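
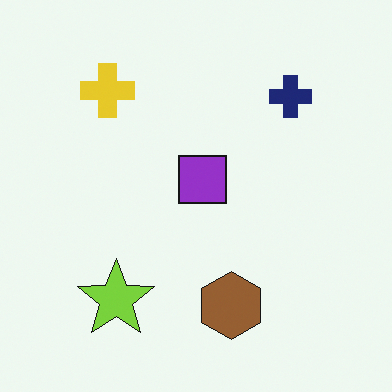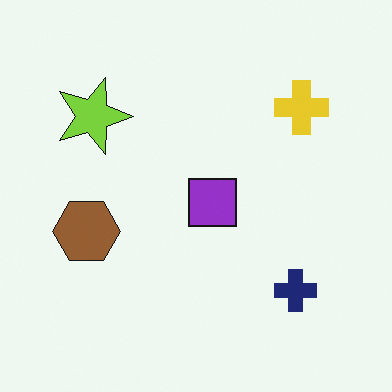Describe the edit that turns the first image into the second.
The transformation is: rotated 90° clockwise.

The yellow cross sits in the top-left of the first image and the top-right of the second — consistent with a whole-image 90° clockwise rotation.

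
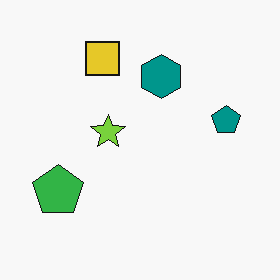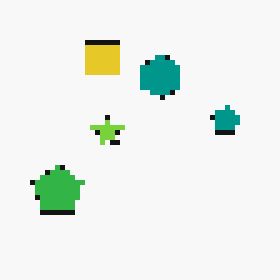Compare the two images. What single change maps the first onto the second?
This is the original image lightly pixelated (a mild mosaic effect).

Shapes are reduced to large square blocks; fine edges and outlines are lost — a downscale-then-upscale (mosaic) effect.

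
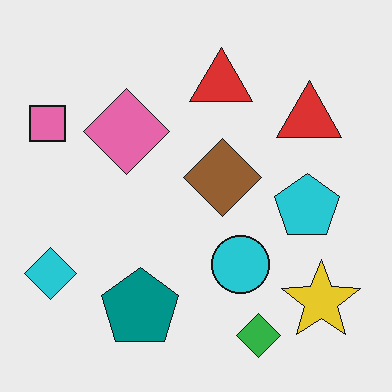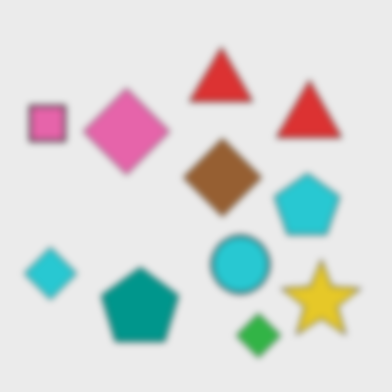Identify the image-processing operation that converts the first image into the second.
Noticeably gaussian-blurred.

Shape edges and outlines are uniformly softened across the whole image.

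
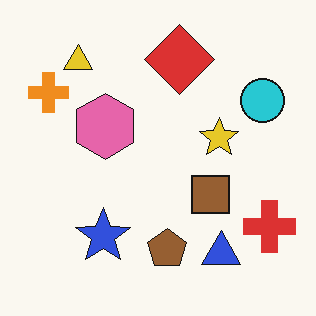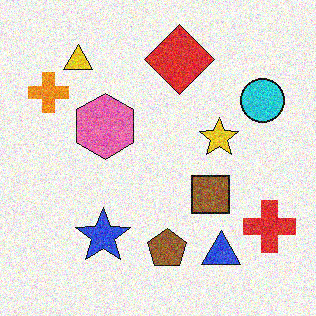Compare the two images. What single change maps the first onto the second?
The second image is the first degraded with strong gaussian noise.

Random speckle covers the whole image, including the flat background.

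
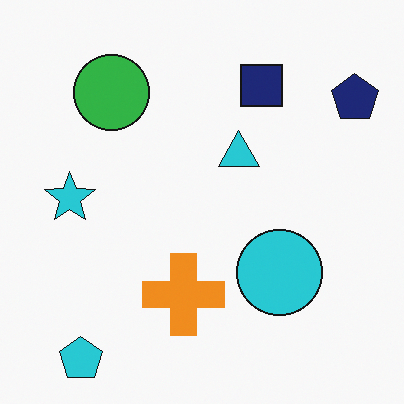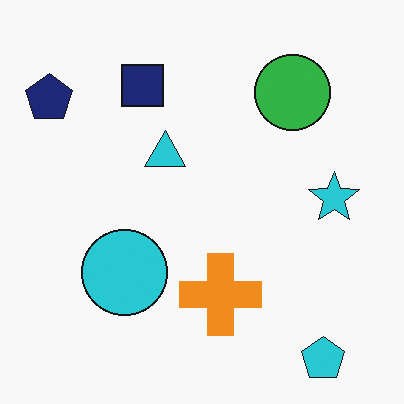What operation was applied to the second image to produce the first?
Flipped horizontally (left ↔ right).

The navy pentagon is in the top-left of the second image and the top-right of the first — shapes on opposite sides of the vertical midline have swapped in a mirror flip.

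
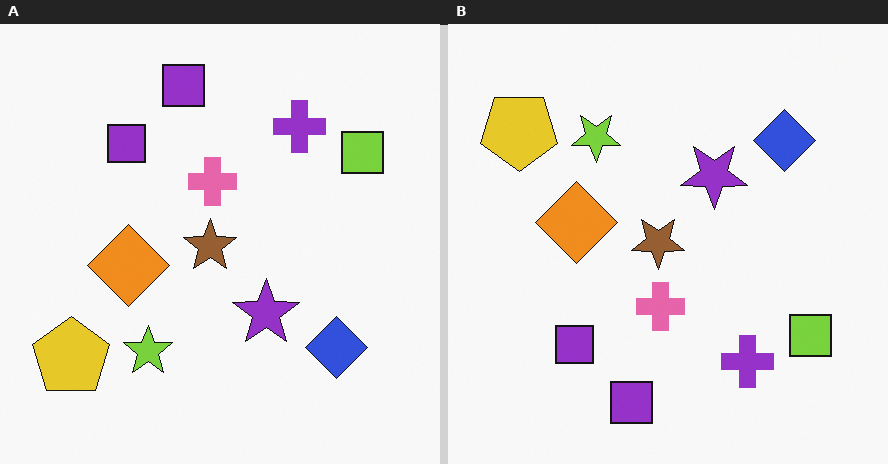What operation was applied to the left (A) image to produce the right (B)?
The right (B) image is the left (A) flipped vertically (top ↔ bottom).

The purple cross is in the top-right of the left (A) image and the bottom-right of the right (B) — shapes on opposite sides of the horizontal midline have swapped in a mirror flip.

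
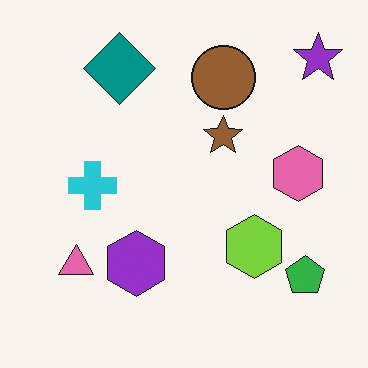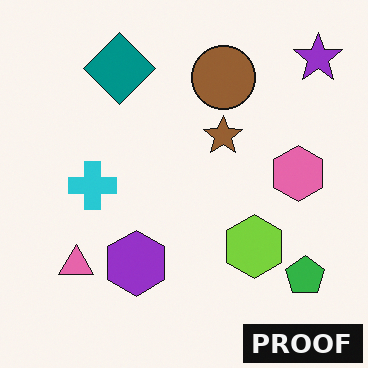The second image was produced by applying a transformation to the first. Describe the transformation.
Watermarked with the text "PROOF" in the lower-right corner.

A dark label reading "PROOF" appears in the lower-right corner.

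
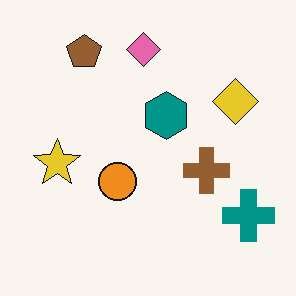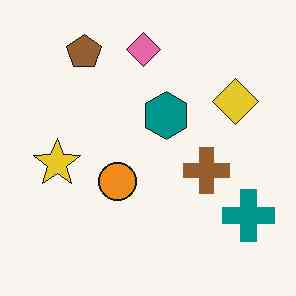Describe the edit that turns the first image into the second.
JPEG-compressed with visible artifacts.

Blocky 8×8 compression artifacts appear around shape edges and the flat background shows ringing — characteristic JPEG degradation.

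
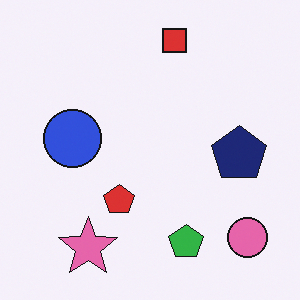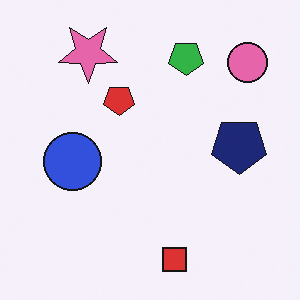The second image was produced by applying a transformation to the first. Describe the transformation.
This is the original image flipped vertically (top ↔ bottom).

The red square is in the top of the first image and the bottom of the second — shapes on opposite sides of the horizontal midline have swapped in a mirror flip.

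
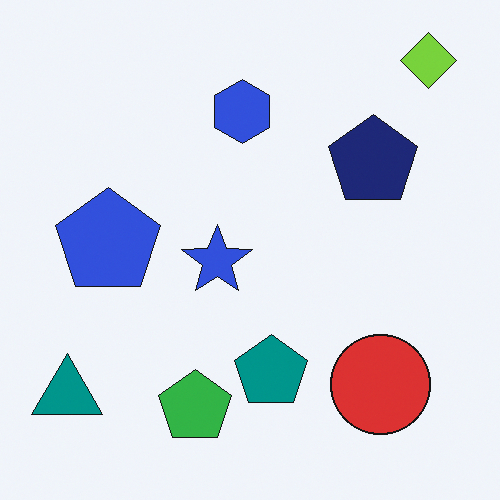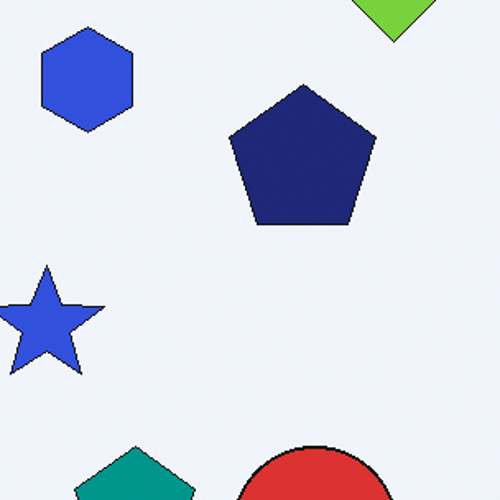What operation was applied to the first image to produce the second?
This is the original image cropped tightly and scaled back up.

The visible shapes are larger and the field of view is narrower; shapes near the original edges may be partly or wholly outside the frame — a crop-and-rescale.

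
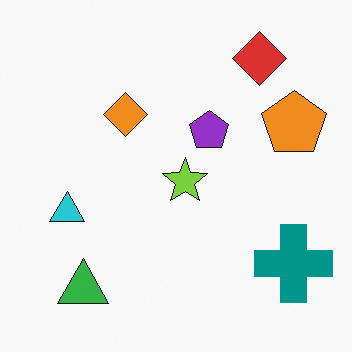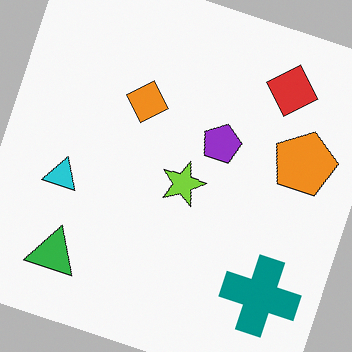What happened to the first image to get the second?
It was rotated clockwise by a clearly visible amount.

Every shape is tilted by the same angle and the image corners show triangular fill wedges — a whole-image rotation by a non-right angle.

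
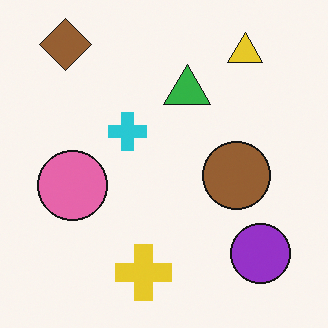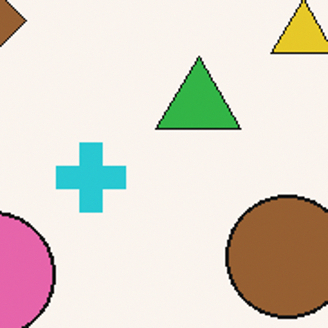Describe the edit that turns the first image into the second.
This is the original image cropped to a noticeably smaller region and rescaled.

The visible shapes are larger and the field of view is narrower; shapes near the original edges may be partly or wholly outside the frame — a crop-and-rescale.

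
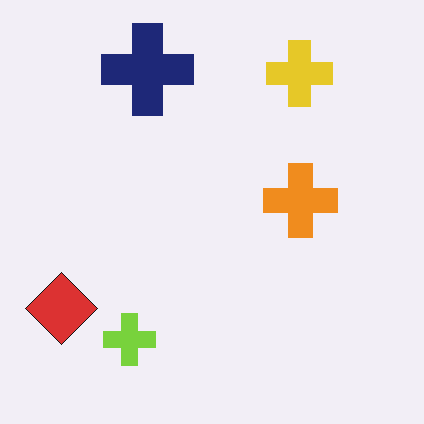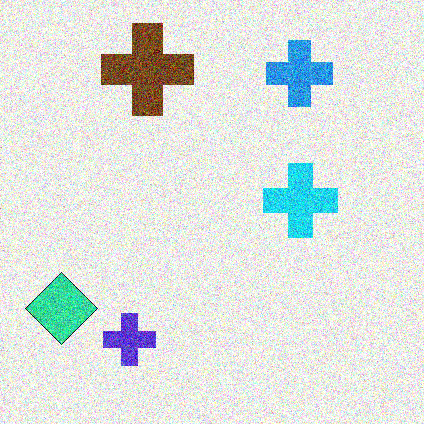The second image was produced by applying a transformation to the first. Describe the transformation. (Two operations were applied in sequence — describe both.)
Hue-shifted through roughly half the color wheel, then degraded with a thick layer of grain.

Every shape's color has rotated by the same amount around the hue wheel — a uniform hue shift. Random speckle covers the whole image, including the flat background.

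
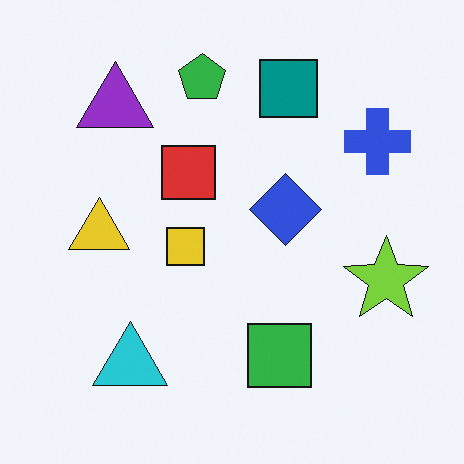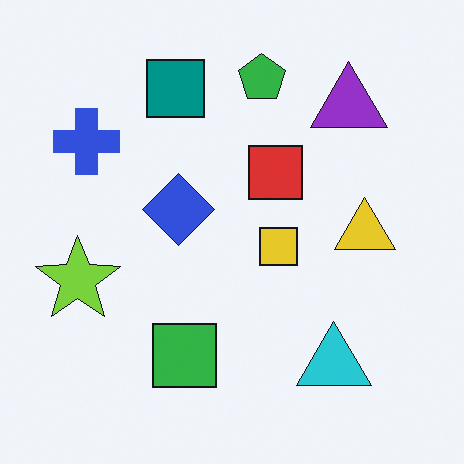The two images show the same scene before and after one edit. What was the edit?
This is the original image flipped horizontally (left ↔ right).

The lime star is in the right of the first image and the left of the second — shapes on opposite sides of the vertical midline have swapped in a mirror flip.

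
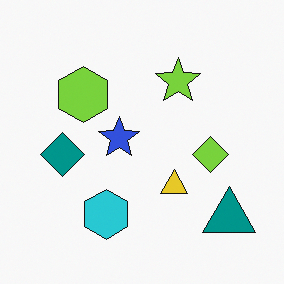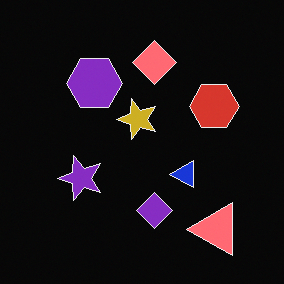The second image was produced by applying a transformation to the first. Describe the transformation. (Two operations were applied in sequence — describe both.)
The transformation is: color-inverted (negative), then transposed (reflected across the top-left ↔ bottom-right diagonal).

The light background has become dark and every shape's color is its complement — a photographic negative. Shapes have swapped their row and column positions — what was in the top-right is now in the bottom-left — a diagonal reflection.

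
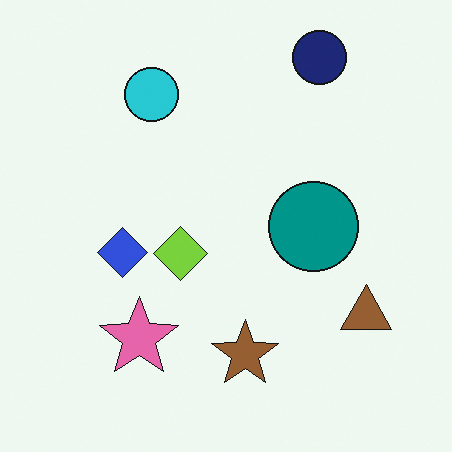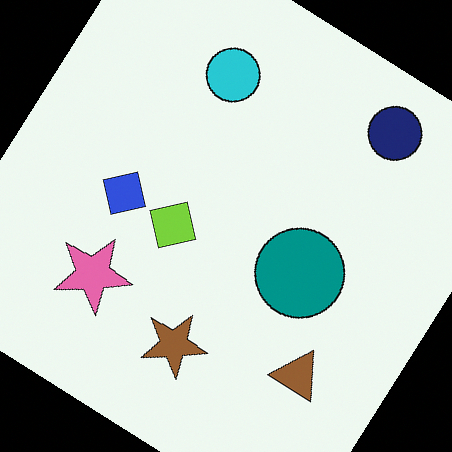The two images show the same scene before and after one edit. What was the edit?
It was rotated clockwise by a large amount — several tens of degrees.

Every shape is tilted by the same angle and the image corners show triangular fill wedges — a whole-image rotation by a non-right angle.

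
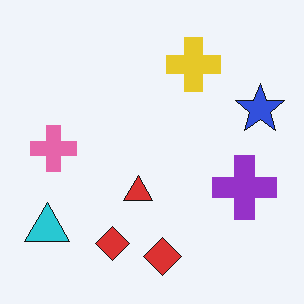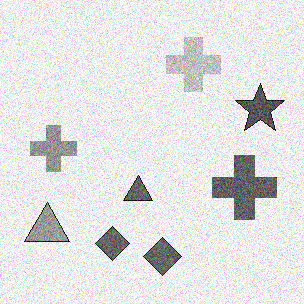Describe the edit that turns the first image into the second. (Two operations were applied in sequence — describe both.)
The image was converted to grayscale, then degraded with visible gaussian noise.

All color is removed — every shape is now a shade of grey. Random speckle covers the whole image, including the flat background.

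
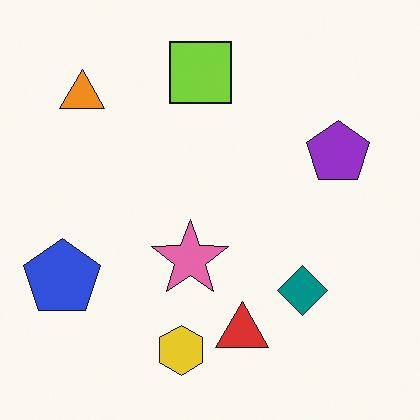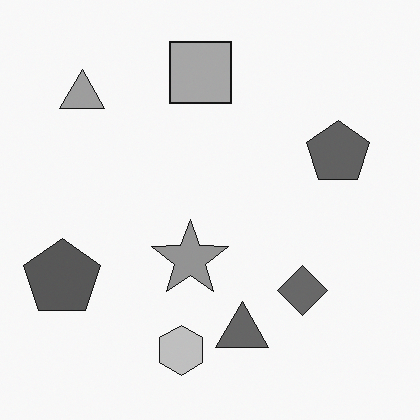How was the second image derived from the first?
It was converted to grayscale.

All color is removed — every shape is now a shade of grey.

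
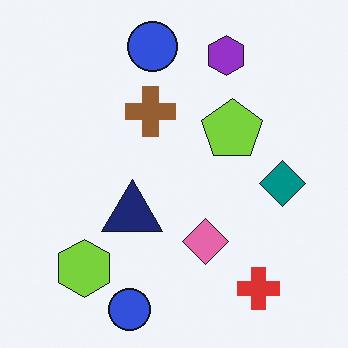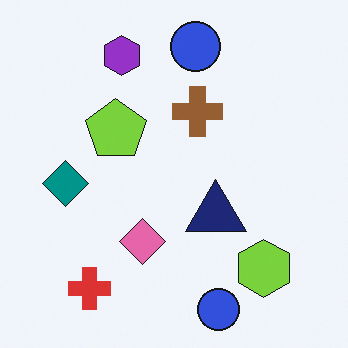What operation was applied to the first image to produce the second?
The image was flipped horizontally (left ↔ right).

The teal diamond is in the right of the first image and the left of the second — shapes on opposite sides of the vertical midline have swapped in a mirror flip.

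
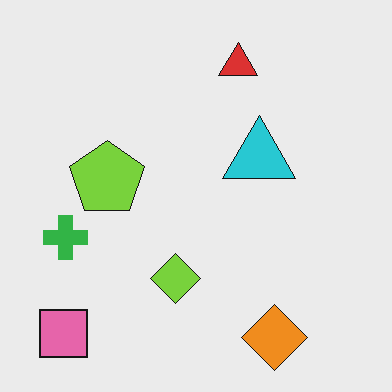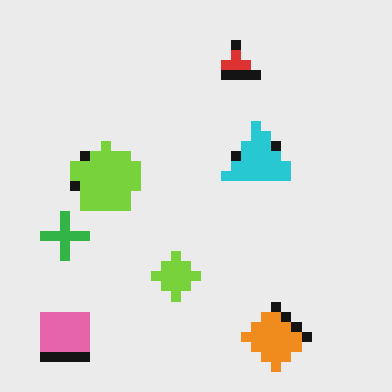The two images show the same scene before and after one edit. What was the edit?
It was coarsely pixelated.

Shapes are reduced to large square blocks; fine edges and outlines are lost — a downscale-then-upscale (mosaic) effect.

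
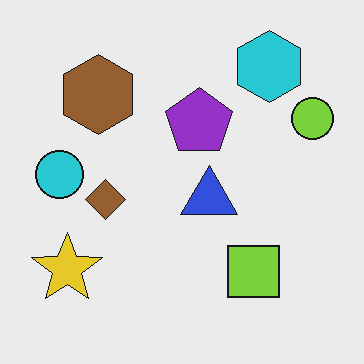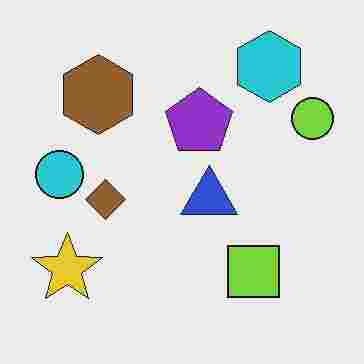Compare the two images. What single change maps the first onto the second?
The second image is the first heavily JPEG-compressed with obvious blocking artifacts.

Blocky 8×8 compression artifacts appear around shape edges and the flat background shows ringing — characteristic JPEG degradation.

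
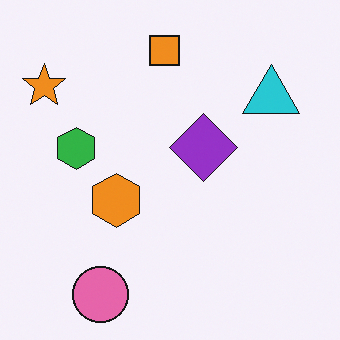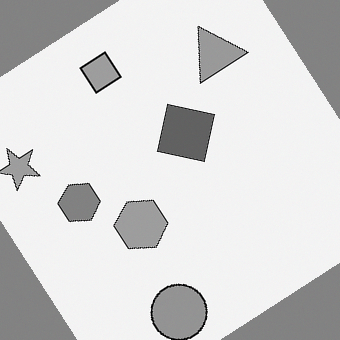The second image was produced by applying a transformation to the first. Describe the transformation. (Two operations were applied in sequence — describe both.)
The image was converted to grayscale, then rotated counter-clockwise by a large amount — several tens of degrees.

All color is removed — every shape is now a shade of grey. Every shape is tilted by the same angle and the image corners show triangular fill wedges — a whole-image rotation by a non-right angle.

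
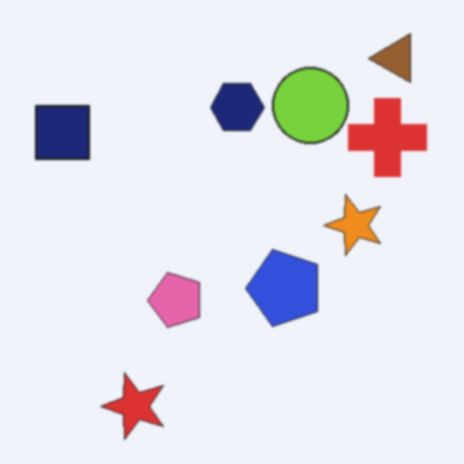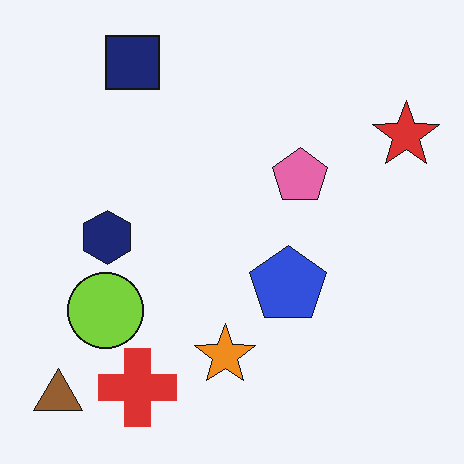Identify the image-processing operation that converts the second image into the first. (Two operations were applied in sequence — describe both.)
The transformation is: lightly blurred, then transposed (reflected across the top-left ↔ bottom-right diagonal).

Shape edges and outlines are uniformly softened across the whole image. Shapes have swapped their row and column positions — what was in the top-right is now in the bottom-left — a diagonal reflection.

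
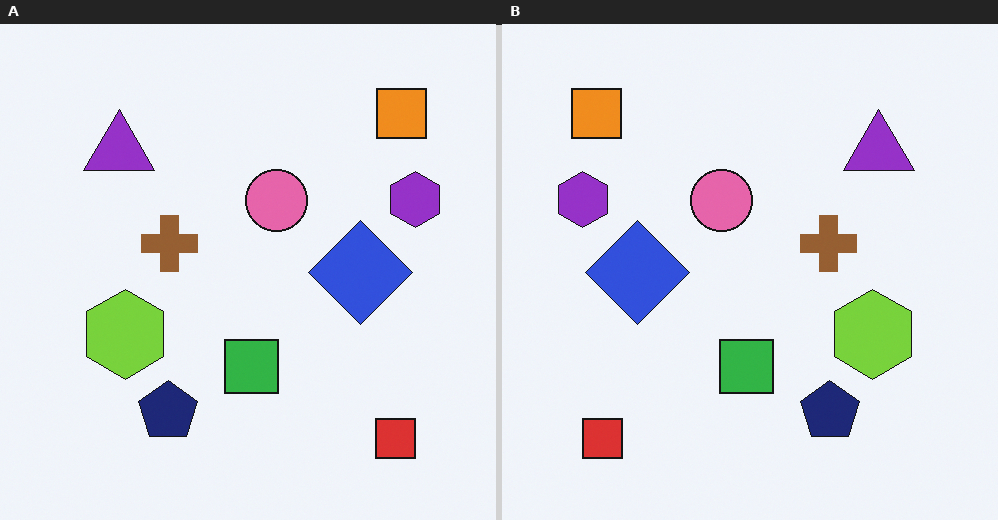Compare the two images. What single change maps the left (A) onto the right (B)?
It was flipped horizontally (left ↔ right).

The purple hexagon is in the right of the left (A) image and the left of the right (B) — shapes on opposite sides of the vertical midline have swapped in a mirror flip.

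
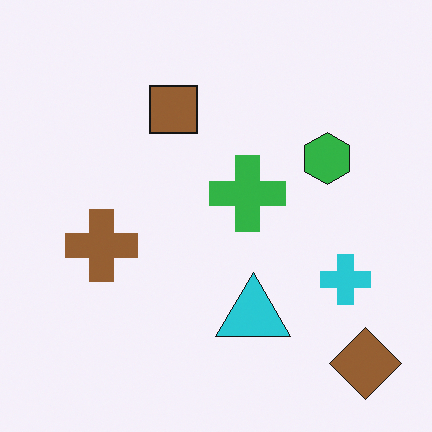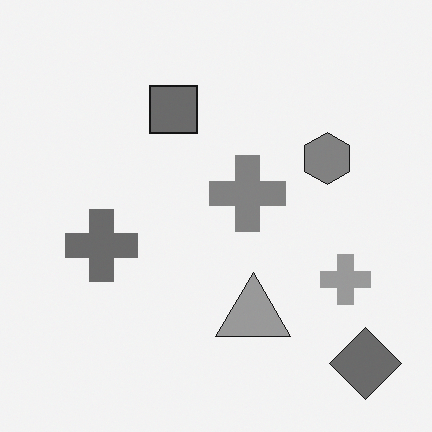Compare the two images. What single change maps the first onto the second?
It was converted to grayscale.

All color is removed — every shape is now a shade of grey.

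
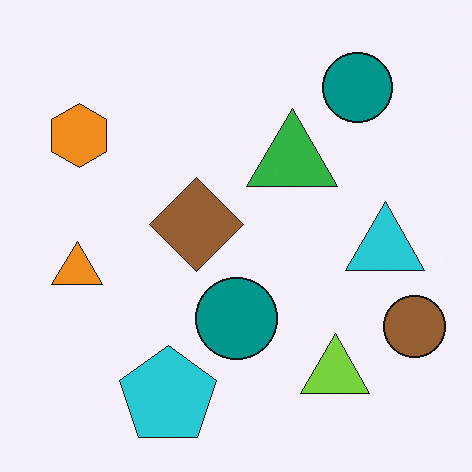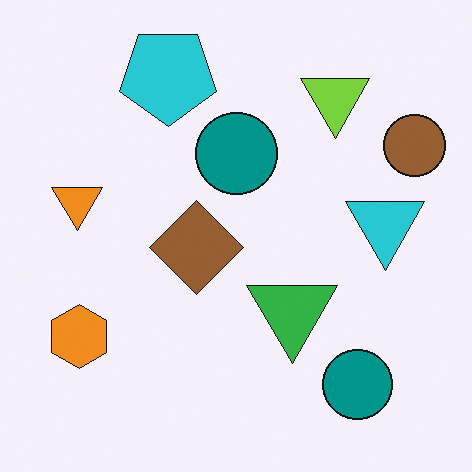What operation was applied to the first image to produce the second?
Flipped vertically (top ↔ bottom).

The cyan pentagon is in the bottom of the first image and the top of the second — shapes on opposite sides of the horizontal midline have swapped in a mirror flip.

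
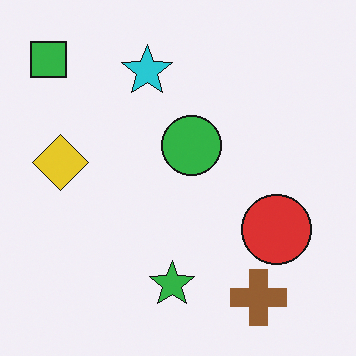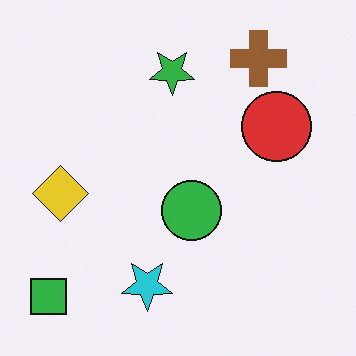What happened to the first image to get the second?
It was flipped vertically (top ↔ bottom).

The brown cross is in the bottom-right of the first image and the top-right of the second — shapes on opposite sides of the horizontal midline have swapped in a mirror flip.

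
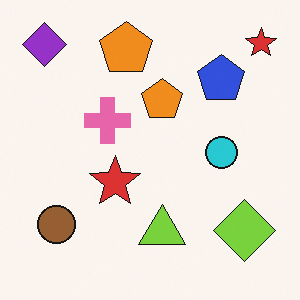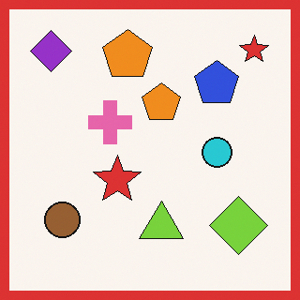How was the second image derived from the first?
This is the original image framed with a red border.

A solid red frame runs around the edge of the second image, with the content slightly shrunk inside it.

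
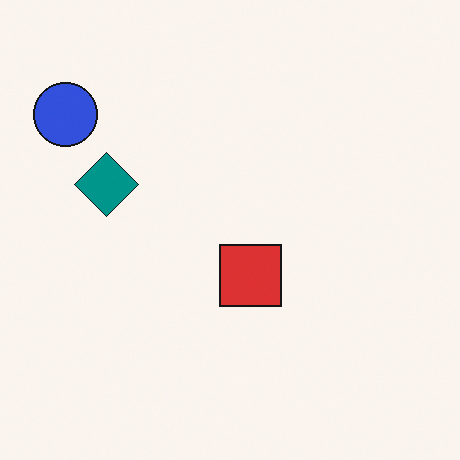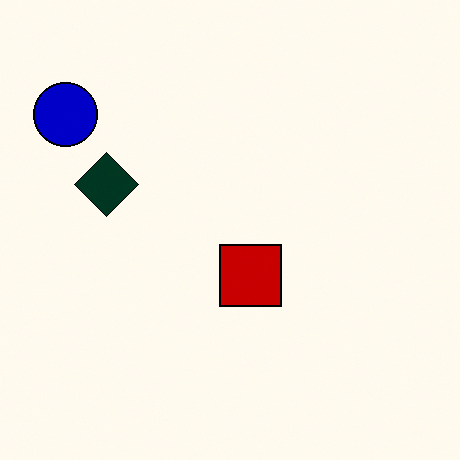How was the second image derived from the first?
The transformation is: boosted in contrast.

Tones are pushed away from mid-grey across the whole image — a global contrast change.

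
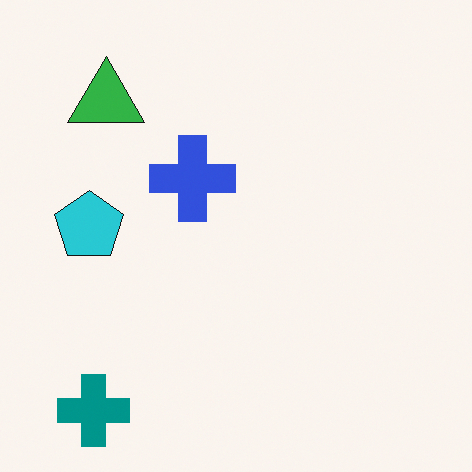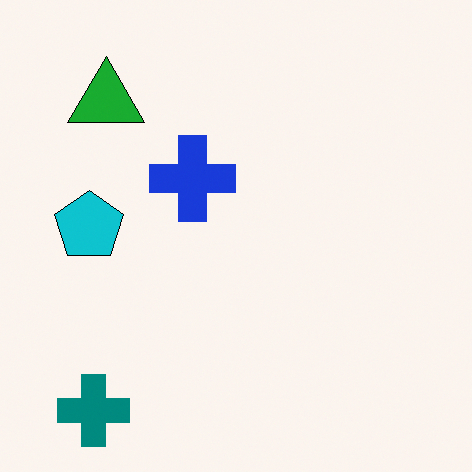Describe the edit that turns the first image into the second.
The second image is the first given slightly increased contrast.

Tones are pushed away from mid-grey across the whole image — a global contrast change.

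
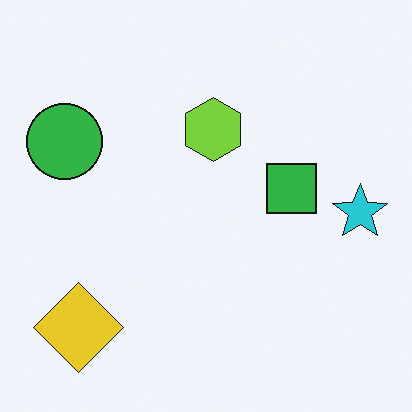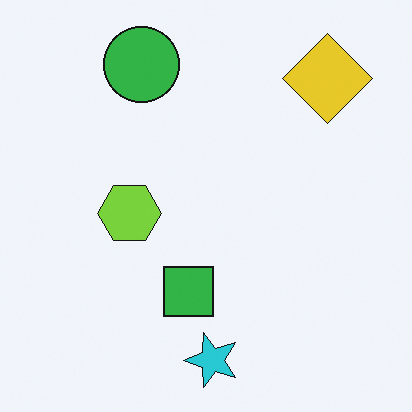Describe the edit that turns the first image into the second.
The image was transposed (reflected across the top-left ↔ bottom-right diagonal).

Shapes have swapped their row and column positions — what was in the top-right is now in the bottom-left — a diagonal reflection.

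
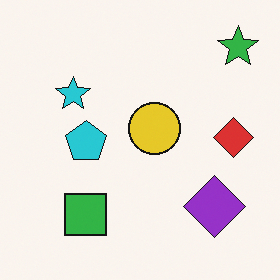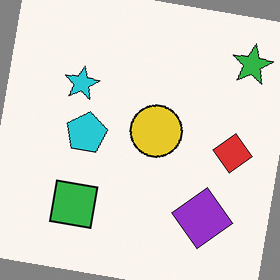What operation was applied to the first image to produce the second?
It was rotated clockwise by a slight angle.

Every shape is tilted by the same angle and the image corners show triangular fill wedges — a whole-image rotation by a non-right angle.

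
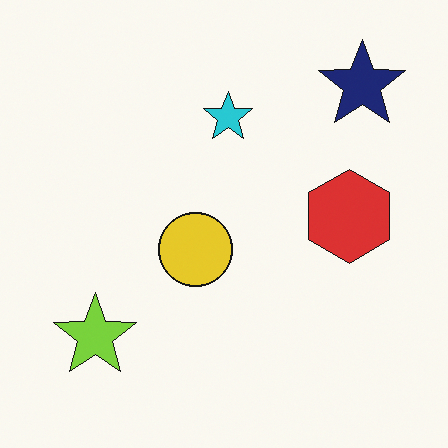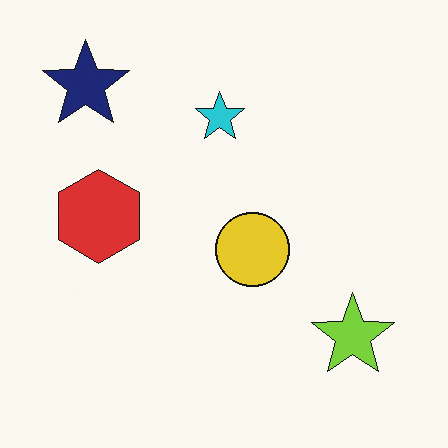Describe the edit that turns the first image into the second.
The image was flipped horizontally (left ↔ right).

The navy star is in the top-right of the first image and the top-left of the second — shapes on opposite sides of the vertical midline have swapped in a mirror flip.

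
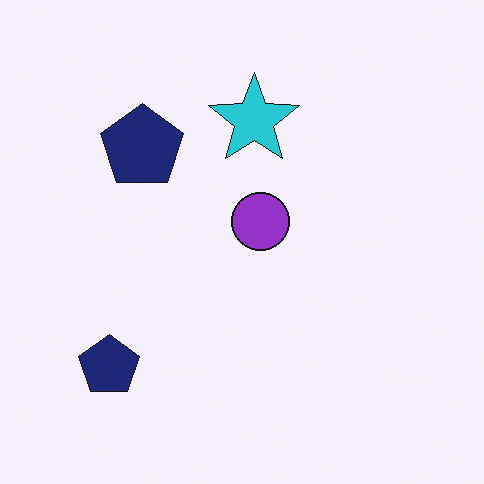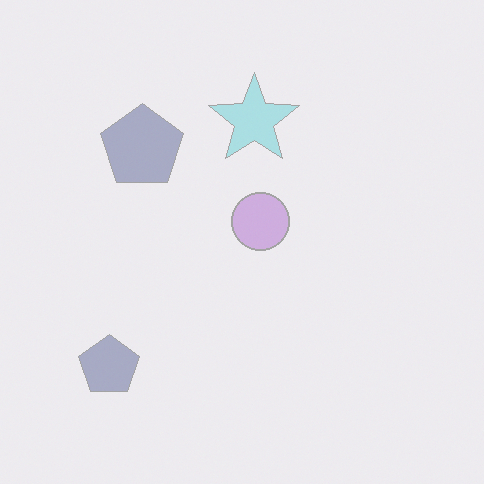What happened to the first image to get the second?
The image was given much lower contrast.

Tones are pushed toward mid-grey across the whole image — a global contrast change.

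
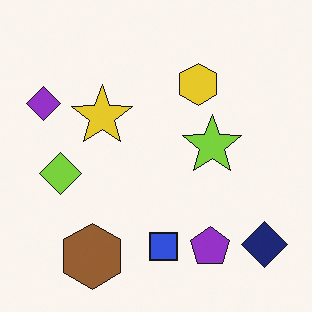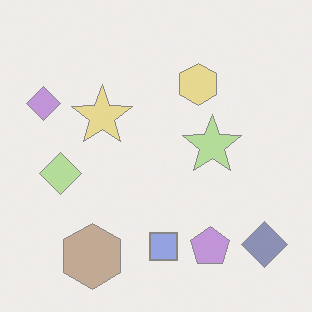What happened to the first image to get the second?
Washed out (contrast reduced).

Tones are pushed toward mid-grey across the whole image — a global contrast change.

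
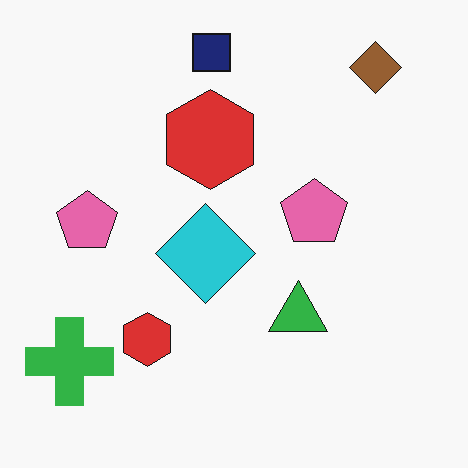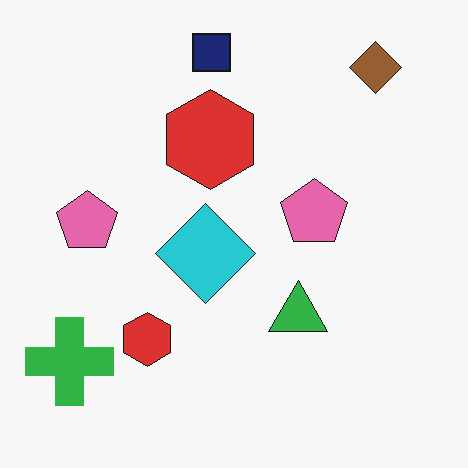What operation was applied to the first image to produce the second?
The second image is the first JPEG-compressed with visible artifacts.

Blocky 8×8 compression artifacts appear around shape edges and the flat background shows ringing — characteristic JPEG degradation.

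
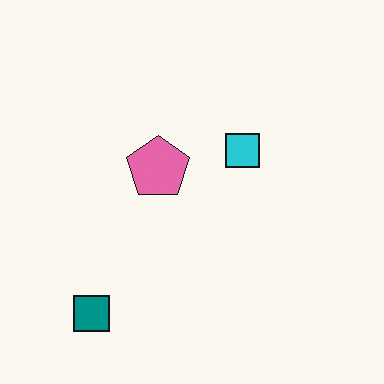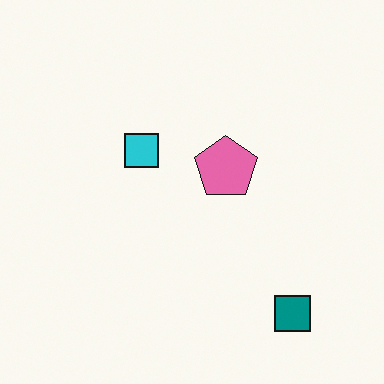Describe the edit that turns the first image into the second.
The transformation is: flipped horizontally (left ↔ right).

The teal square is in the bottom-left of the first image and the bottom-right of the second — shapes on opposite sides of the vertical midline have swapped in a mirror flip.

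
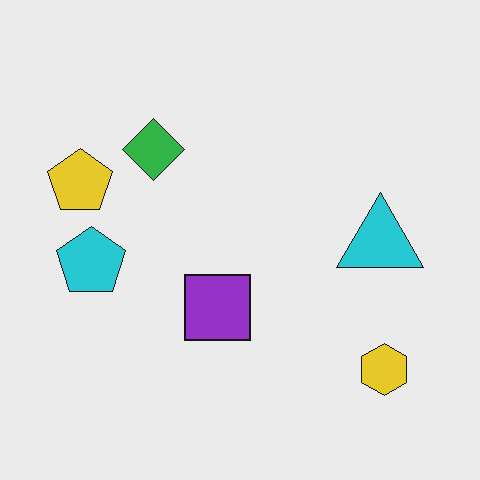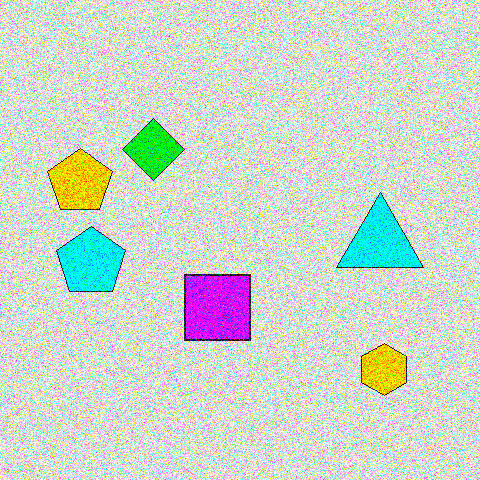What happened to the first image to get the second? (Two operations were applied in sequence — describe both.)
This is the original image degraded with heavy additive noise, then heavily oversaturated.

Random speckle covers the whole image, including the flat background. All colors are more vivid — a global saturation change.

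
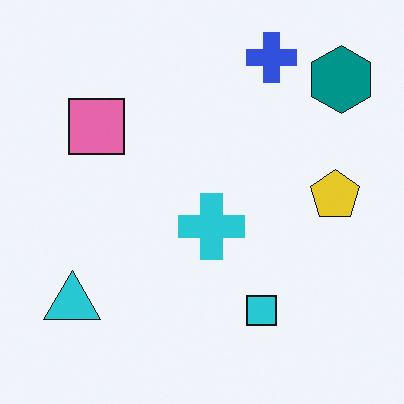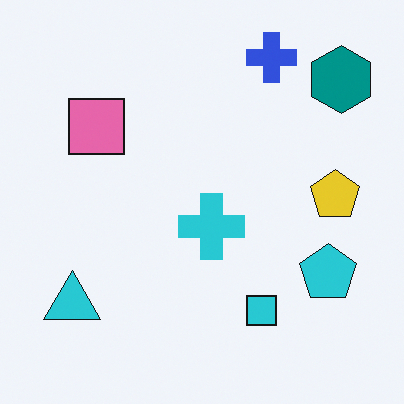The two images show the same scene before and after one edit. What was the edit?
The transformation is: overlaid with an additional cyan pentagon.

A cyan pentagon appears in the second image that is absent from the first.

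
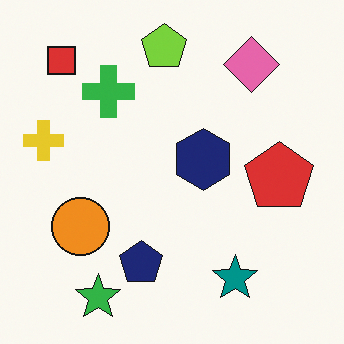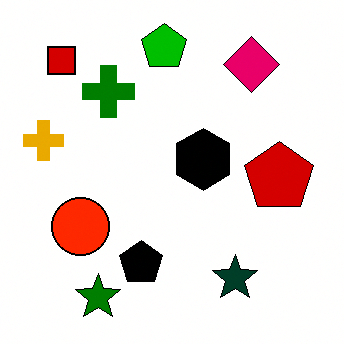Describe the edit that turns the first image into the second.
The transformation is: given much higher contrast.

Tones are pushed away from mid-grey across the whole image — a global contrast change.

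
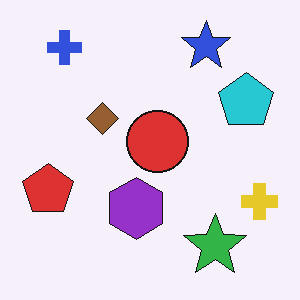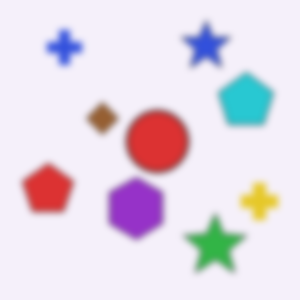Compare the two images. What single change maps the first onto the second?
This is the original image noticeably gaussian-blurred.

Shape edges and outlines are uniformly softened across the whole image.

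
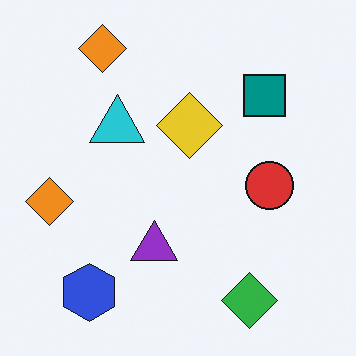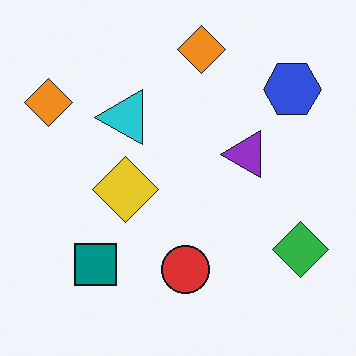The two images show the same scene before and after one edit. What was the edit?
The second image is the first transposed (reflected across the top-left ↔ bottom-right diagonal).

Shapes have swapped their row and column positions — what was in the top-right is now in the bottom-left — a diagonal reflection.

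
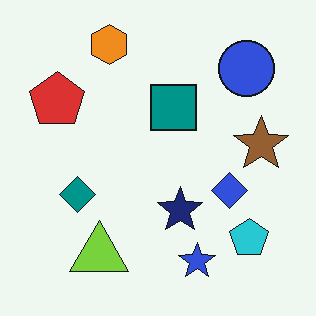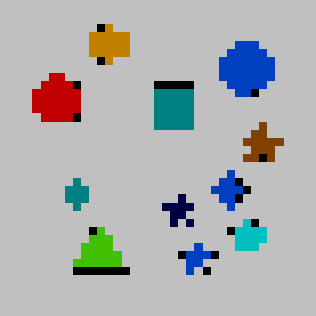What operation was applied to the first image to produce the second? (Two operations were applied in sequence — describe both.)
The image was heavily posterized to just a handful of flat colors, then moderately pixelated.

Each flat color has snapped to a coarser quantized level — most visibly, the near-white background has dropped to a flat grey. Shapes are reduced to large square blocks; fine edges and outlines are lost — a downscale-then-upscale (mosaic) effect.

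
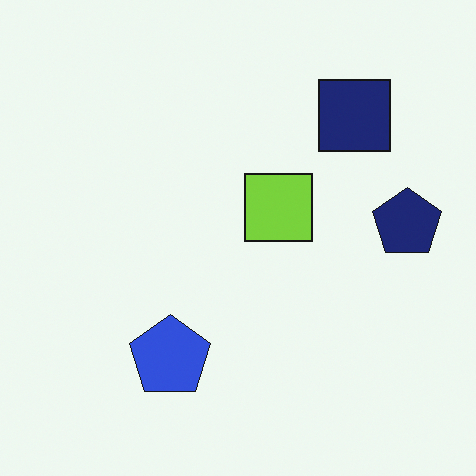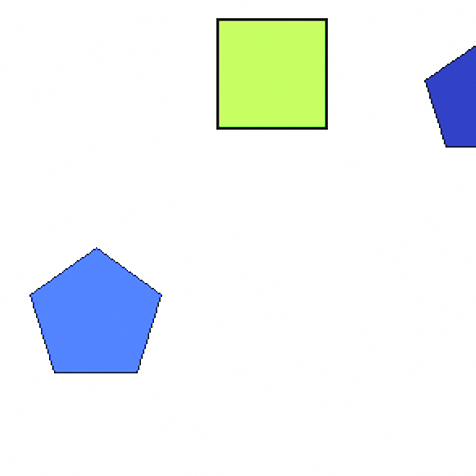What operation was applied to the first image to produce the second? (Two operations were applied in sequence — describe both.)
The image was cropped tightly and scaled back up, then brightened a lot.

The visible shapes are larger and the field of view is narrower; shapes near the original edges may be partly or wholly outside the frame — a crop-and-rescale. Every pixel — background and shapes alike — is uniformly brightened.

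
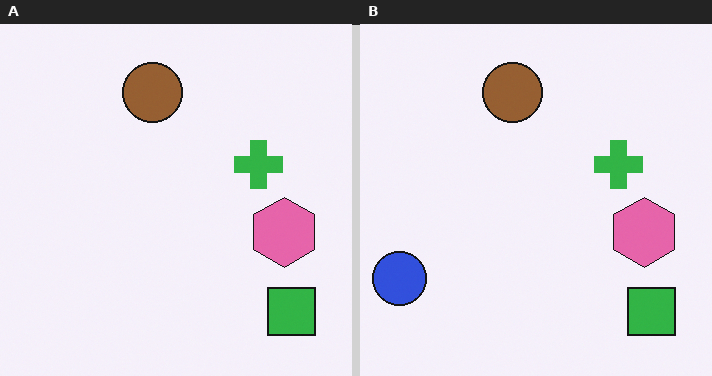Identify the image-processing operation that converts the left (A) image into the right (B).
The right (B) image is the left (A) overlaid with an additional blue circle.

A blue circle appears in the right (B) image that is absent from the left (A).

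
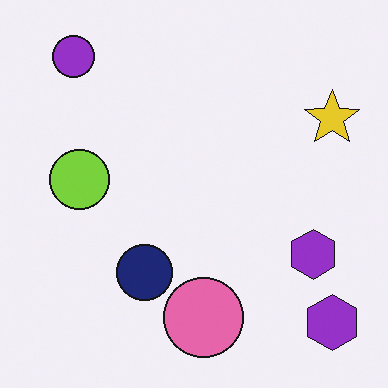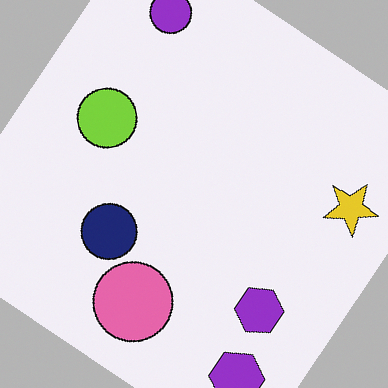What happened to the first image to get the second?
Rotated clockwise by a large amount — several tens of degrees.

Every shape is tilted by the same angle and the image corners show triangular fill wedges — a whole-image rotation by a non-right angle.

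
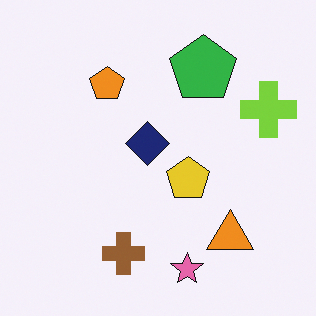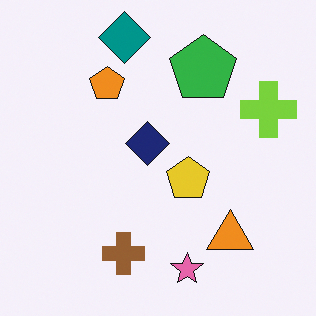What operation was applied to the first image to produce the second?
It was overlaid with an additional teal diamond.

A teal diamond appears in the second image that is absent from the first.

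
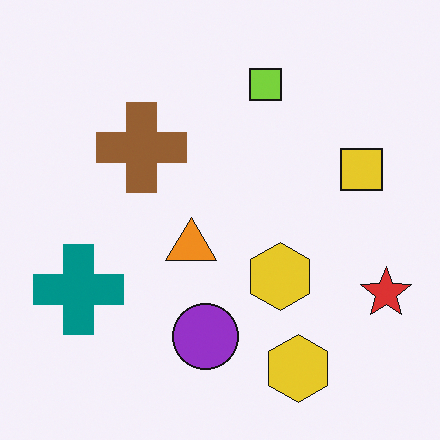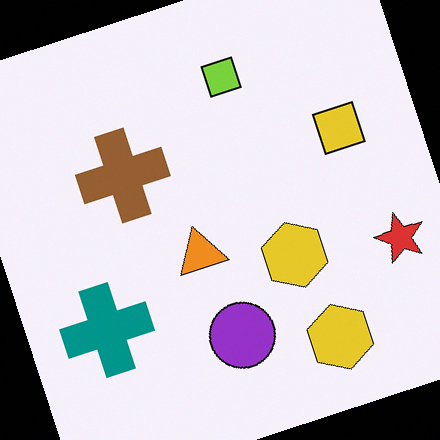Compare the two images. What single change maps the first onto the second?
Rotated counter-clockwise by a clearly visible amount.

Every shape is tilted by the same angle and the image corners show triangular fill wedges — a whole-image rotation by a non-right angle.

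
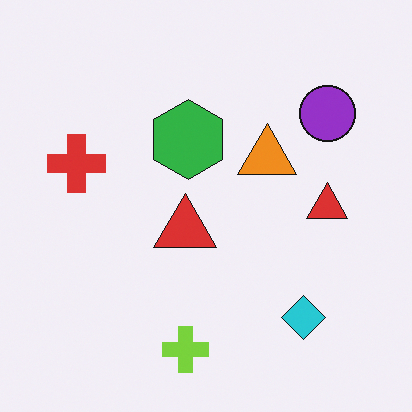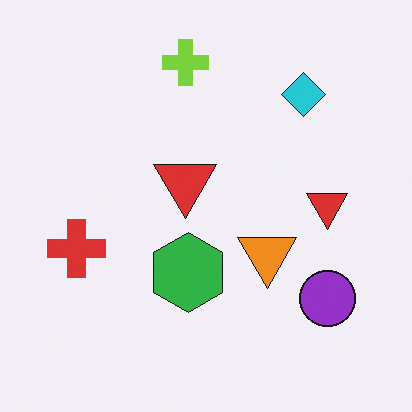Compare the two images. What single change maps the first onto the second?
The second image is the first flipped vertically (top ↔ bottom).

The lime cross is in the bottom of the first image and the top of the second — shapes on opposite sides of the horizontal midline have swapped in a mirror flip.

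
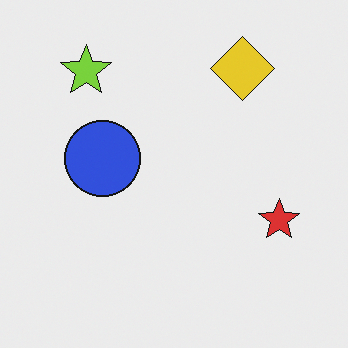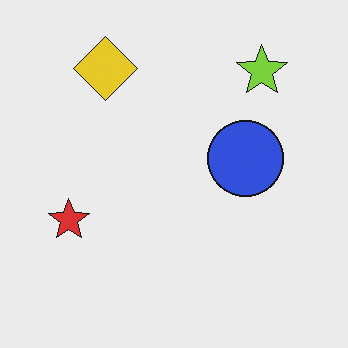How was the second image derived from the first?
This is the original image flipped horizontally (left ↔ right).

The red star is in the right of the first image and the left of the second — shapes on opposite sides of the vertical midline have swapped in a mirror flip.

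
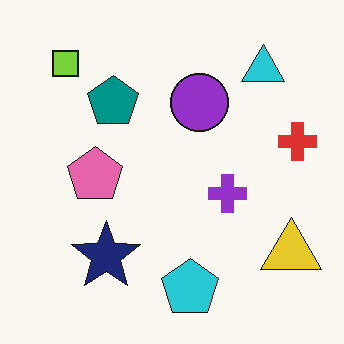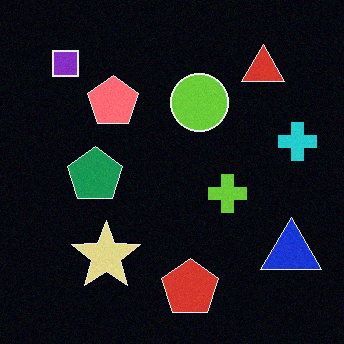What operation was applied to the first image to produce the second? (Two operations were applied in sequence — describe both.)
This is the original image degraded with light additive noise, then color-inverted (negative).

Random speckle covers the whole image, including the flat background. The light background has become dark and every shape's color is its complement — a photographic negative.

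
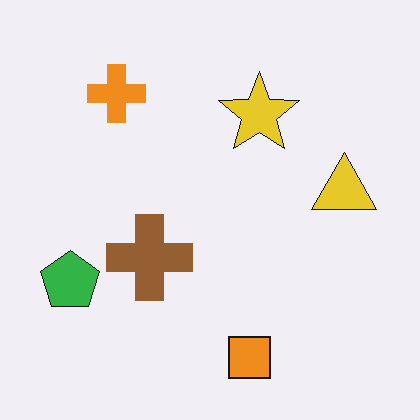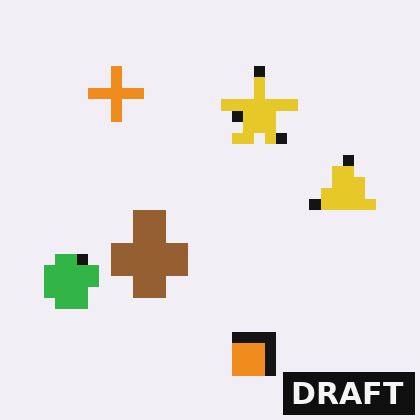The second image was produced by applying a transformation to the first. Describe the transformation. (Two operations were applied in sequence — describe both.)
The image was heavily pixelated into large blocks, then watermarked with the text "DRAFT" in the lower-right corner.

Shapes are reduced to large square blocks; fine edges and outlines are lost — a downscale-then-upscale (mosaic) effect. A dark label reading "DRAFT" appears in the lower-right corner.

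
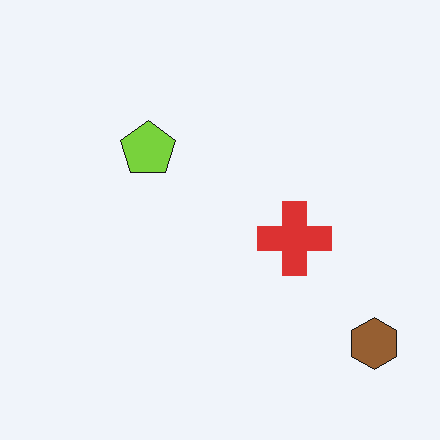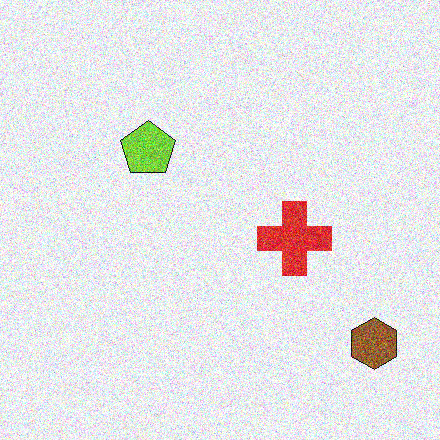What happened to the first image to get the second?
The image was degraded with a thick layer of grain.

Random speckle covers the whole image, including the flat background.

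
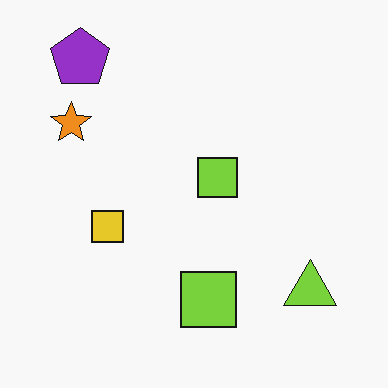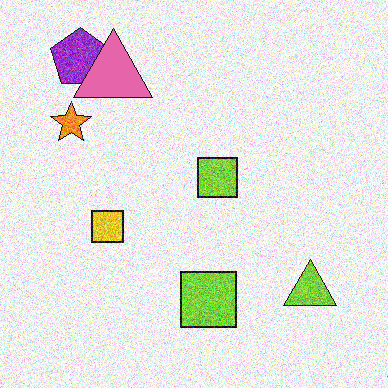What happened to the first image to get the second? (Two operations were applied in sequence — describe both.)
The image was degraded with a thick layer of grain, then overlaid with an additional pink triangle.

Random speckle covers the whole image, including the flat background. A pink triangle appears in the second image that is absent from the first.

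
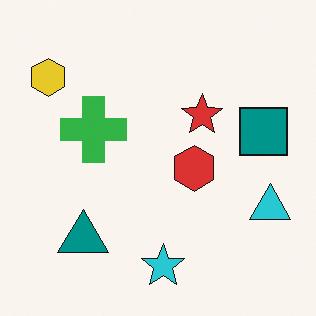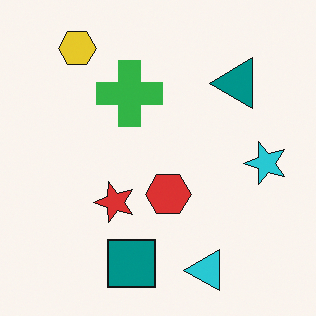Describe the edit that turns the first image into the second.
The transformation is: transposed (reflected across the top-left ↔ bottom-right diagonal).

Shapes have swapped their row and column positions — what was in the top-right is now in the bottom-left — a diagonal reflection.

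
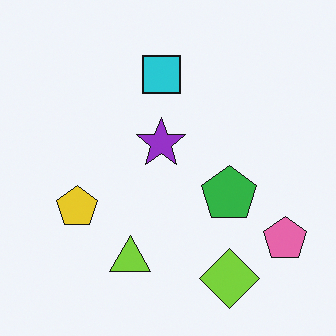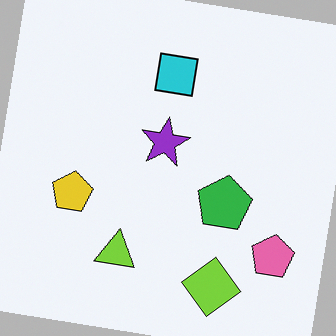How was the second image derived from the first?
The second image is the first rotated clockwise by a slight angle.

Every shape is tilted by the same angle and the image corners show triangular fill wedges — a whole-image rotation by a non-right angle.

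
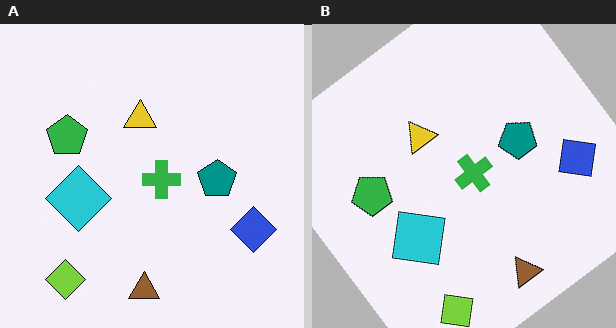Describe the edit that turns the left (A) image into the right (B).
Rotated counter-clockwise by a large amount — several tens of degrees.

Every shape is tilted by the same angle and the image corners show triangular fill wedges — a whole-image rotation by a non-right angle.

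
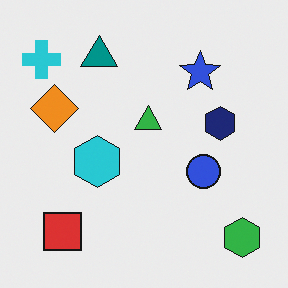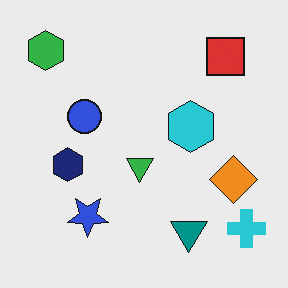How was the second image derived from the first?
It was rotated 180°.

The green hexagon sits in the bottom-right of the first image and the top-left of the second — consistent with a whole-image 180° rotation.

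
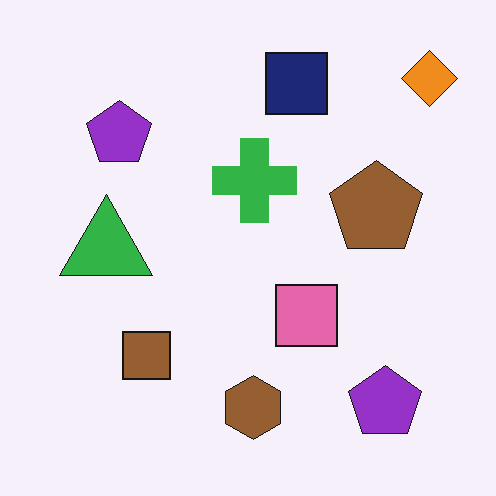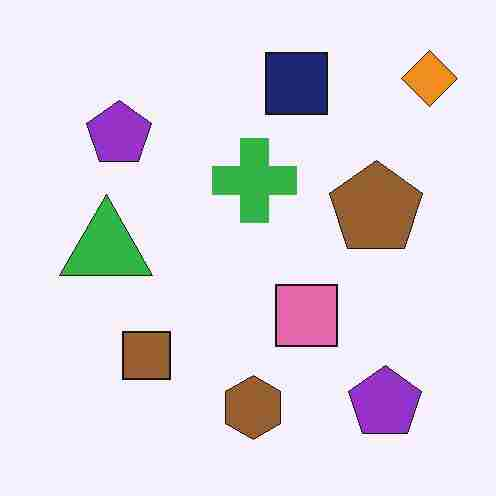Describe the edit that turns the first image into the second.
It was degraded with heavy JPEG compression.

Blocky 8×8 compression artifacts appear around shape edges and the flat background shows ringing — characteristic JPEG degradation.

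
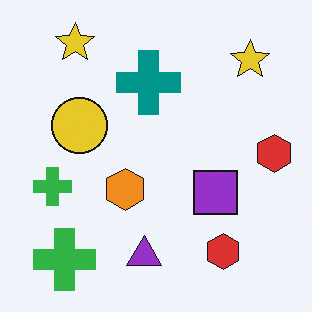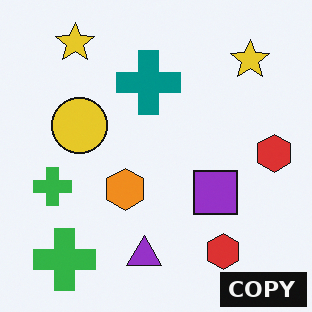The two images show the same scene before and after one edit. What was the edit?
The image was watermarked with the text "COPY" in the lower-right corner.

A dark label reading "COPY" appears in the lower-right corner.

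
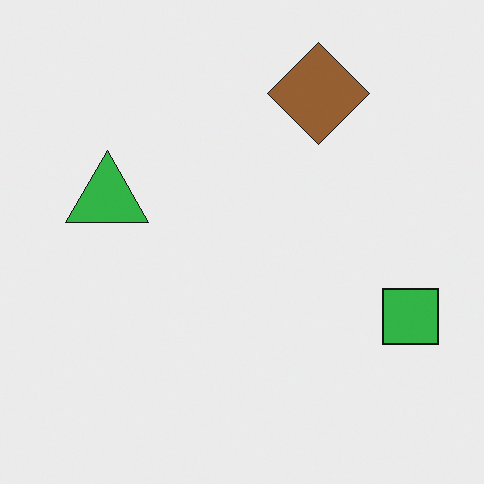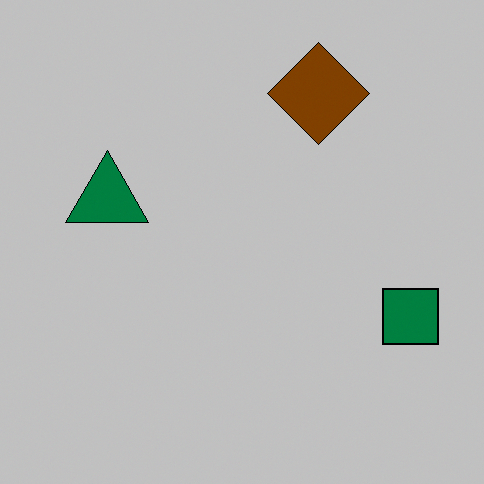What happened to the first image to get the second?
Aggressively posterized.

Each flat color has snapped to a coarser quantized level — most visibly, the near-white background has dropped to a flat grey.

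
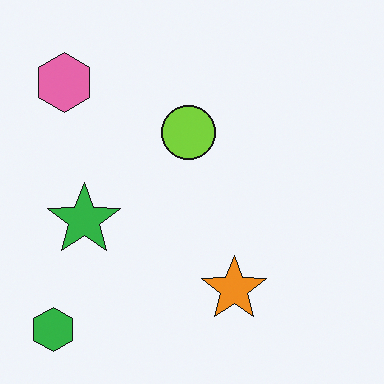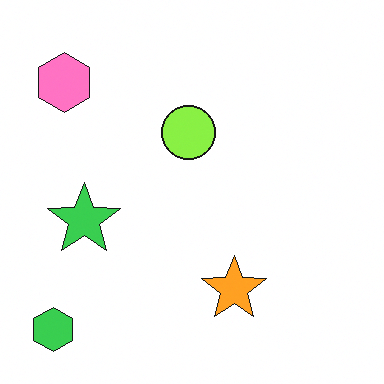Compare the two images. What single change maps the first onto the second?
This is the original image brightened a little.

Every pixel — background and shapes alike — is uniformly brightened.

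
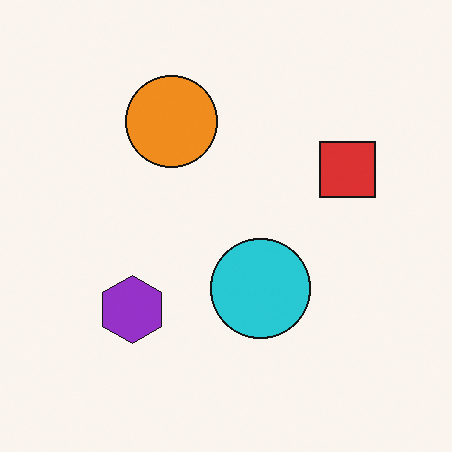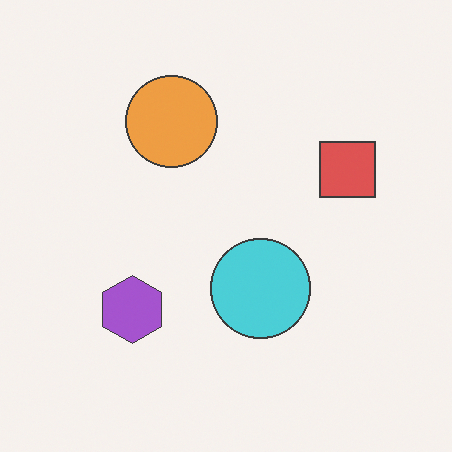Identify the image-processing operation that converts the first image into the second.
The image was given slightly reduced contrast.

Tones are pushed toward mid-grey across the whole image — a global contrast change.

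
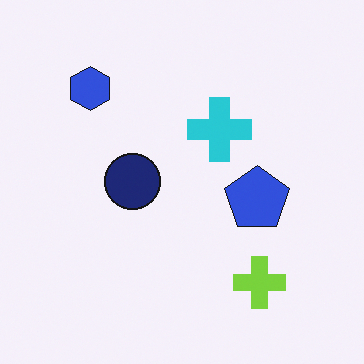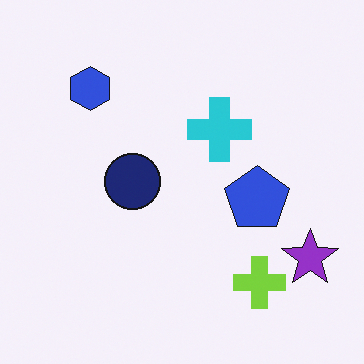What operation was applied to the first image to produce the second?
The second image is the first overlaid with an additional purple star.

A purple star appears in the second image that is absent from the first.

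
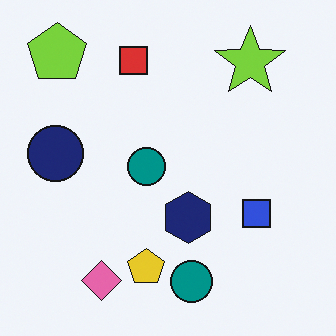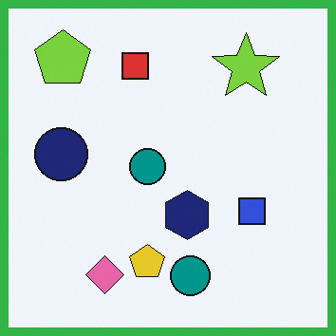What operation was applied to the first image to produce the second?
Framed with a green border.

A solid green frame runs around the edge of the second image, with the content slightly shrunk inside it.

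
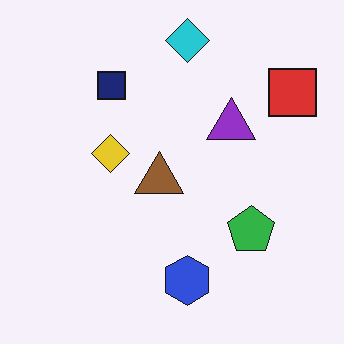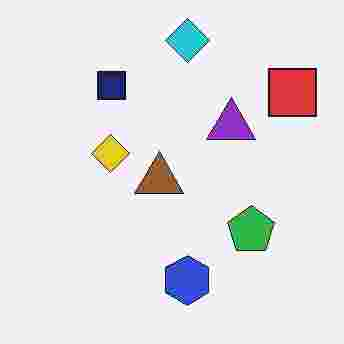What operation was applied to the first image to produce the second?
The second image is the first heavily JPEG-compressed with obvious blocking artifacts.

Blocky 8×8 compression artifacts appear around shape edges and the flat background shows ringing — characteristic JPEG degradation.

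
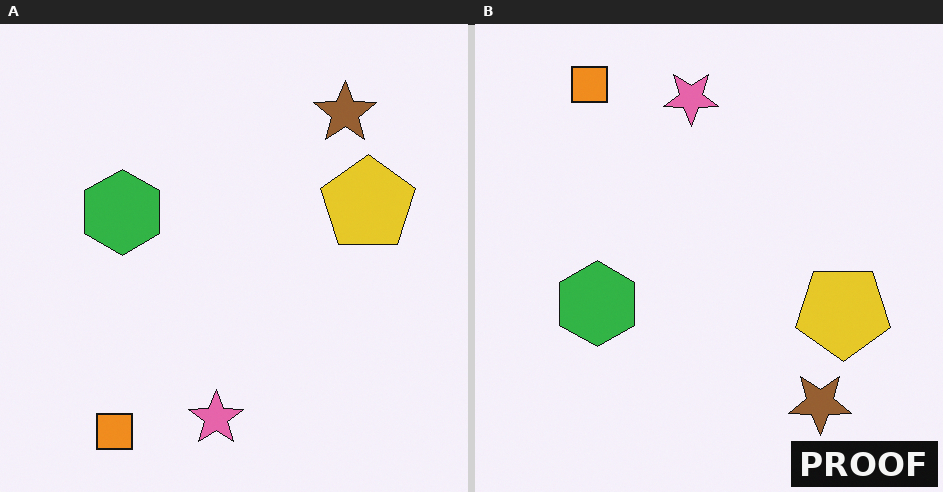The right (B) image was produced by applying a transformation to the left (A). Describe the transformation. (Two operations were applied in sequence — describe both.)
This is the original image flipped vertically (top ↔ bottom), then watermarked with the text "PROOF" in the lower-right corner.

The orange square is in the bottom-left of the left (A) image and the top-left of the right (B) — shapes on opposite sides of the horizontal midline have swapped in a mirror flip. A dark label reading "PROOF" appears in the lower-right corner.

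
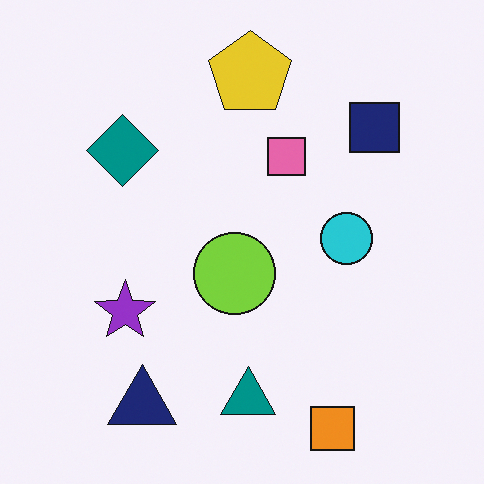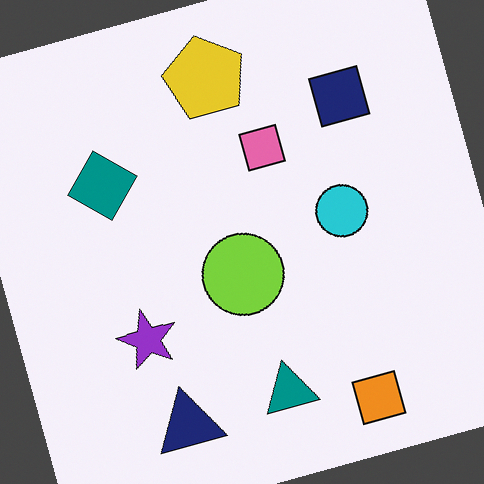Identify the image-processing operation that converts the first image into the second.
The second image is the first rotated counter-clockwise by a moderate amount.

Every shape is tilted by the same angle and the image corners show triangular fill wedges — a whole-image rotation by a non-right angle.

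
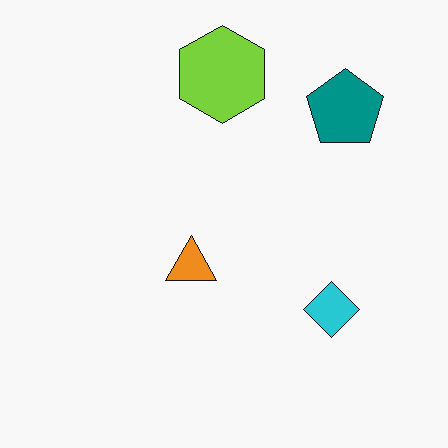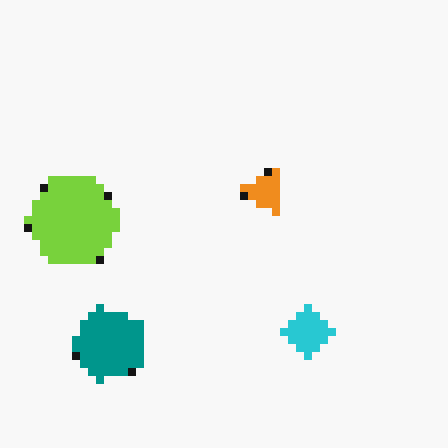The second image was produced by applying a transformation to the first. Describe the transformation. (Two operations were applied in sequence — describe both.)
The second image is the first transposed (reflected across the top-left ↔ bottom-right diagonal), then moderately pixelated.

Shapes have swapped their row and column positions — what was in the top-right is now in the bottom-left — a diagonal reflection. Shapes are reduced to large square blocks; fine edges and outlines are lost — a downscale-then-upscale (mosaic) effect.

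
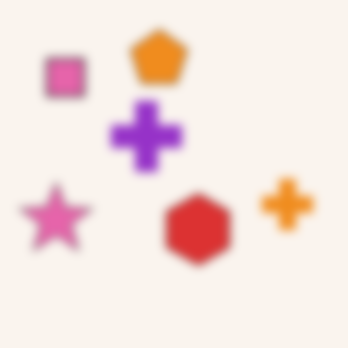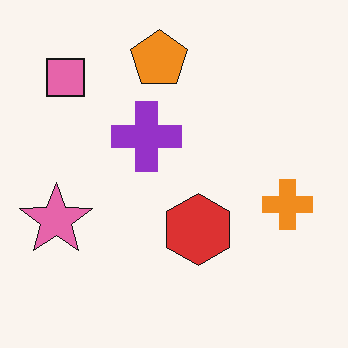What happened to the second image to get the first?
The transformation is: heavily blurred.

Shape edges and outlines are uniformly softened across the whole image.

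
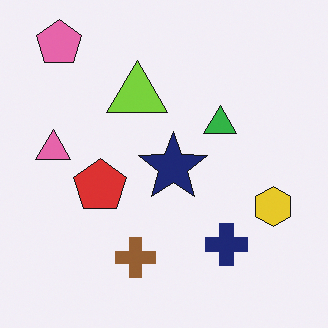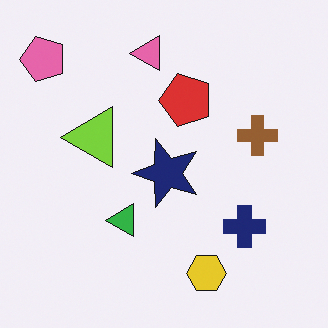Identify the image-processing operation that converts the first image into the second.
The image was transposed (reflected across the top-left ↔ bottom-right diagonal).

Shapes have swapped their row and column positions — what was in the top-right is now in the bottom-left — a diagonal reflection.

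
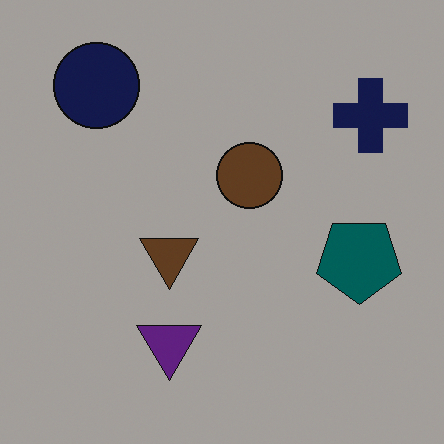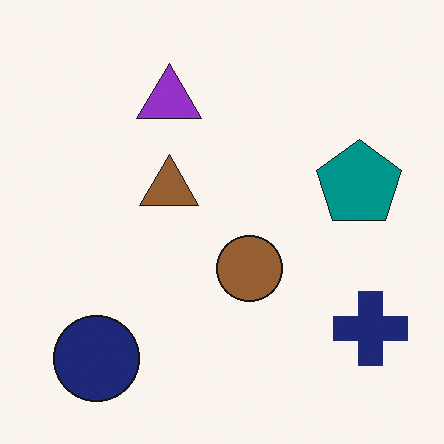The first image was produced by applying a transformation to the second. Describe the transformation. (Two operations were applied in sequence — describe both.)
The image was flipped vertically (top ↔ bottom), then darkened a lot.

The navy circle is in the bottom-left of the second image and the top-left of the first — shapes on opposite sides of the horizontal midline have swapped in a mirror flip. Every pixel — background and shapes alike — is uniformly darkened.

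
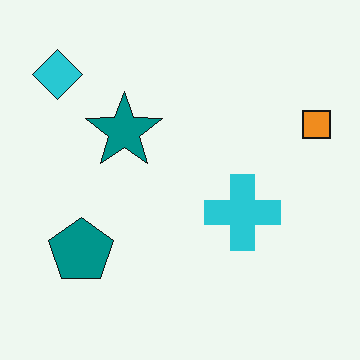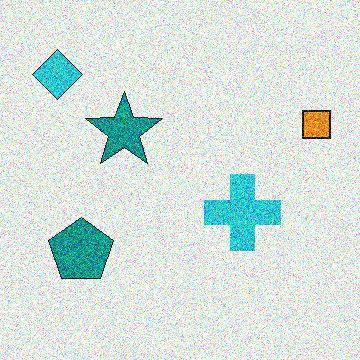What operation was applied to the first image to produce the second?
It was degraded with a thick layer of grain.

Random speckle covers the whole image, including the flat background.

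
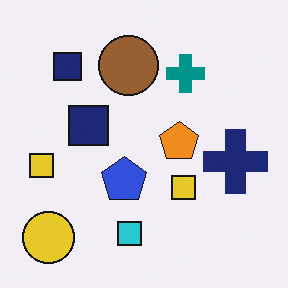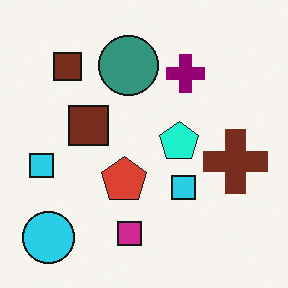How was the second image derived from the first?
Hue-shifted through roughly a third of the color wheel.

Every shape's color has rotated by the same amount around the hue wheel — a uniform hue shift.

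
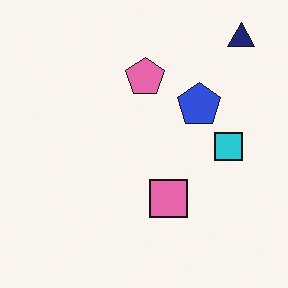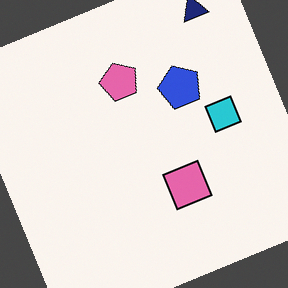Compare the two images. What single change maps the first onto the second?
This is the original image rotated counter-clockwise by a clearly visible amount.

Every shape is tilted by the same angle and the image corners show triangular fill wedges — a whole-image rotation by a non-right angle.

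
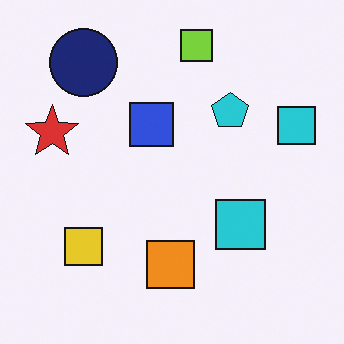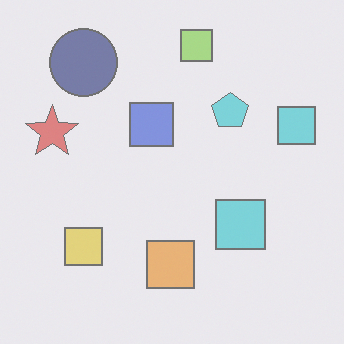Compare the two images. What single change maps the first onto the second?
Given much lower contrast.

Tones are pushed toward mid-grey across the whole image — a global contrast change.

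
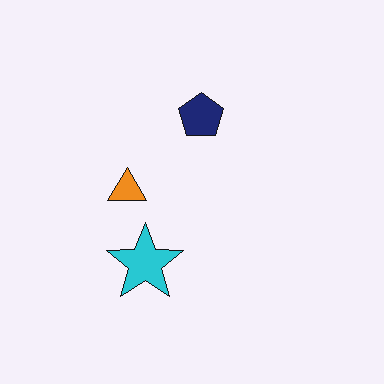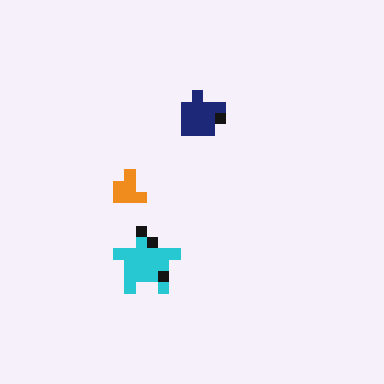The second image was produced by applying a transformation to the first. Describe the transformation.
It was heavily pixelated into large blocks.

Shapes are reduced to large square blocks; fine edges and outlines are lost — a downscale-then-upscale (mosaic) effect.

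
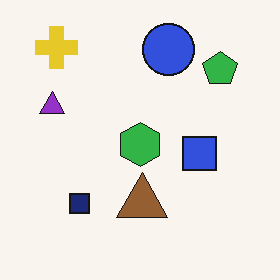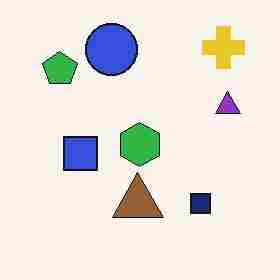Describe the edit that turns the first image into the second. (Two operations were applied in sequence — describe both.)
This is the original image flipped horizontally (left ↔ right), then degraded with heavy JPEG compression.

The purple triangle is in the left of the first image and the right of the second — shapes on opposite sides of the vertical midline have swapped in a mirror flip. Blocky 8×8 compression artifacts appear around shape edges and the flat background shows ringing — characteristic JPEG degradation.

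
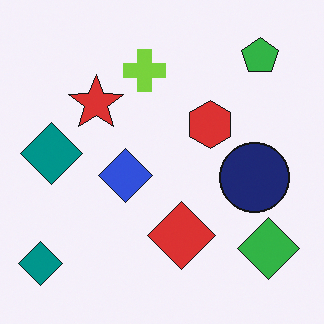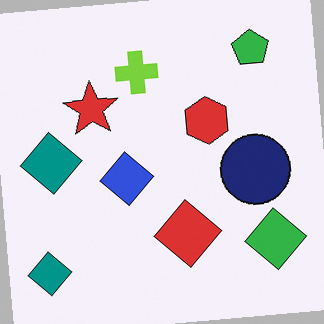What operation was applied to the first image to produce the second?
The second image is the first rotated counter-clockwise by a few degrees.

Every shape is tilted by the same angle and the image corners show triangular fill wedges — a whole-image rotation by a non-right angle.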